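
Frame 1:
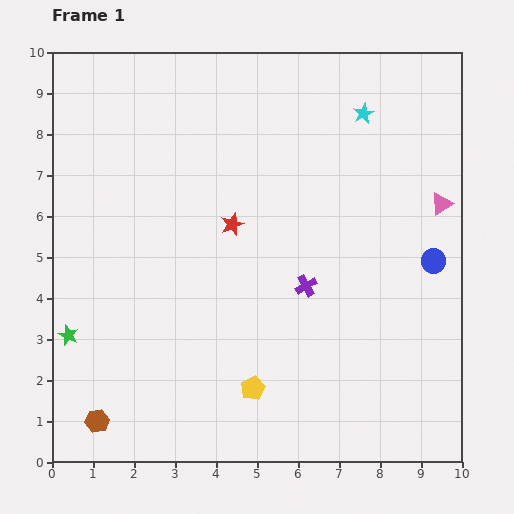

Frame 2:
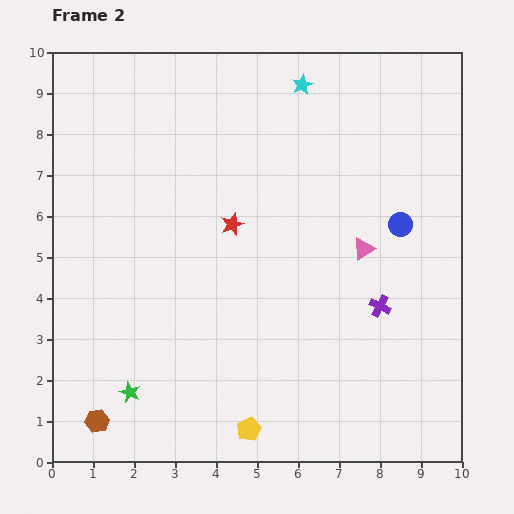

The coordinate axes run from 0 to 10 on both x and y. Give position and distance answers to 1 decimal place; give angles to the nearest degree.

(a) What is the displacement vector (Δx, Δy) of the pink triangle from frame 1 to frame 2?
(-1.9, -1.1)

The pink triangle was at (9.5, 6.3) in frame 1 and (7.6, 5.2) in frame 2.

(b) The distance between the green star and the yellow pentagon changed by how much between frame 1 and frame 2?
-1.7

Distance in frame 1: 4.7. Distance in frame 2: 3.0.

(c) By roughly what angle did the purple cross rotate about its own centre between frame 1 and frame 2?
33° counter-clockwise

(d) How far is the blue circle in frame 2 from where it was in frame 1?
1.2

The blue circle moved from (9.3, 4.9) to (8.5, 5.8), a distance of √(0.8² + 0.9²) ≈ 1.2.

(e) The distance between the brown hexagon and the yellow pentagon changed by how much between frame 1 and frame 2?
-0.2

Distance in frame 1: 3.9. Distance in frame 2: 3.7.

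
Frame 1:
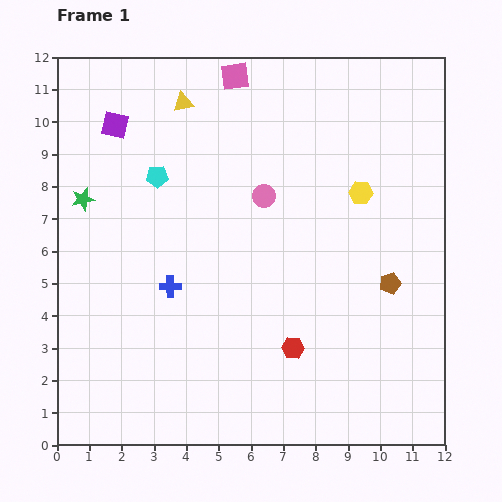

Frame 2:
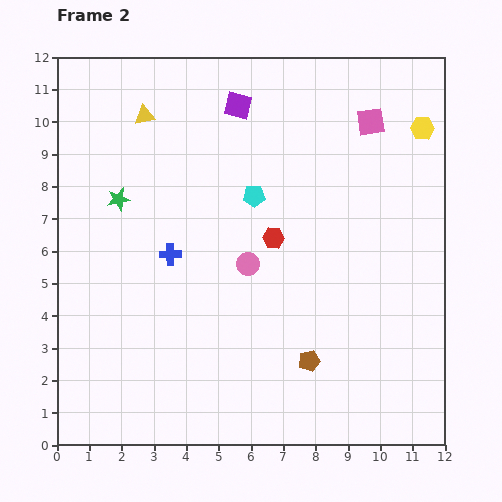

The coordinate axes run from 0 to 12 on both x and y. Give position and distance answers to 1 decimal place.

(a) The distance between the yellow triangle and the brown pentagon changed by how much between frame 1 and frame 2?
+0.7

Distance in frame 1: 8.5. Distance in frame 2: 9.2.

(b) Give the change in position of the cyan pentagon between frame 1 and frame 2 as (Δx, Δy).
(3.0, -0.6)

The cyan pentagon was at (3.1, 8.3) in frame 1 and (6.1, 7.7) in frame 2.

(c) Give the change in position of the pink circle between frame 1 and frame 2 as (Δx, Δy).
(-0.5, -2.1)

The pink circle was at (6.4, 7.7) in frame 1 and (5.9, 5.6) in frame 2.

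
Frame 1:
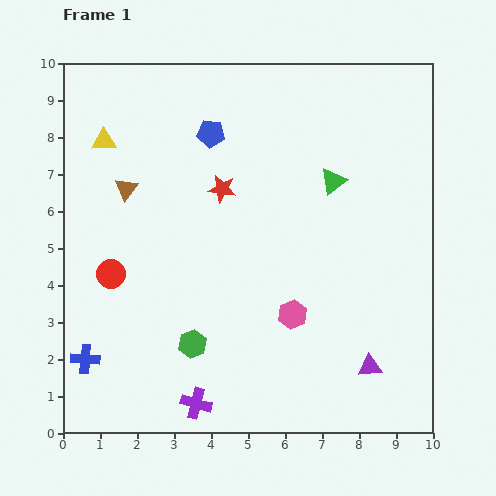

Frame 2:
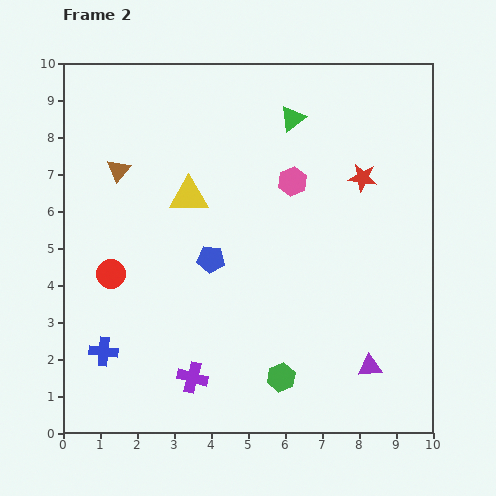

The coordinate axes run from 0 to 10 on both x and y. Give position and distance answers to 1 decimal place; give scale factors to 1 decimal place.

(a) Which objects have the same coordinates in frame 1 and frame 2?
the red circle, the purple triangle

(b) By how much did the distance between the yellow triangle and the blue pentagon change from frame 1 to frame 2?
-1.1

Distance in frame 1: 2.9. Distance in frame 2: 1.8.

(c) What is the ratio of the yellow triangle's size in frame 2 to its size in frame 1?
1.5×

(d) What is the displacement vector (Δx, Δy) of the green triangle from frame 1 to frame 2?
(-1.1, 1.7)

The green triangle was at (7.3, 6.8) in frame 1 and (6.2, 8.5) in frame 2.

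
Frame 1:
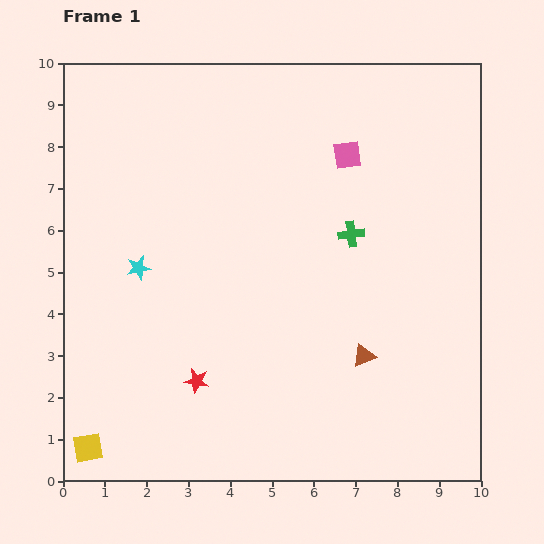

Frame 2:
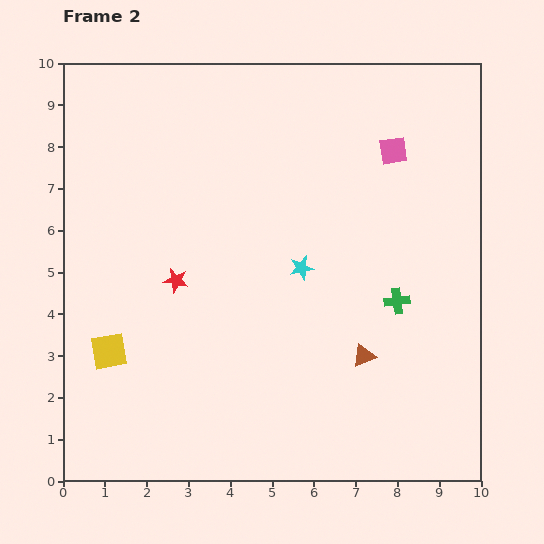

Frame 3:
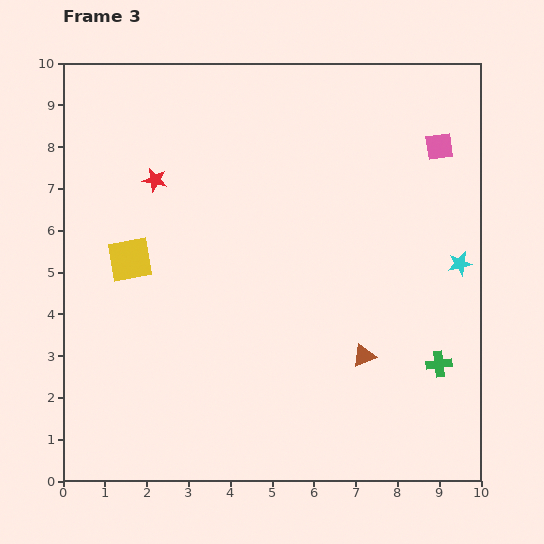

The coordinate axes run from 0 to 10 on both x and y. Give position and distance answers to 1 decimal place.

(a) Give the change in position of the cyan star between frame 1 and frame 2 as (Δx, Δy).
(3.9, 0.0)

The cyan star was at (1.8, 5.1) in frame 1 and (5.7, 5.1) in frame 2.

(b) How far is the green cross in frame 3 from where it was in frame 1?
3.7

The green cross moved from (6.9, 5.9) to (9.0, 2.8), a distance of √(2.1² + 3.1²) ≈ 3.7.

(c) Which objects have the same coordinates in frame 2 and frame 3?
the brown triangle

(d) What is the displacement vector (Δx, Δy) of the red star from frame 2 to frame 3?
(-0.5, 2.4)

The red star was at (2.7, 4.8) in frame 2 and (2.2, 7.2) in frame 3.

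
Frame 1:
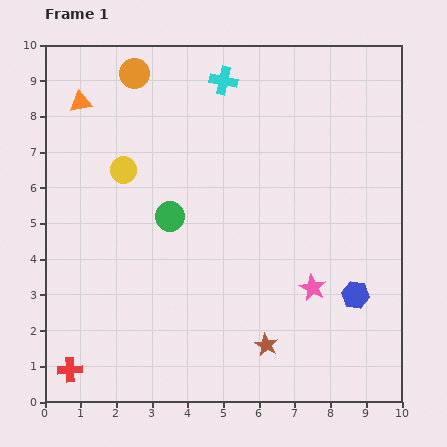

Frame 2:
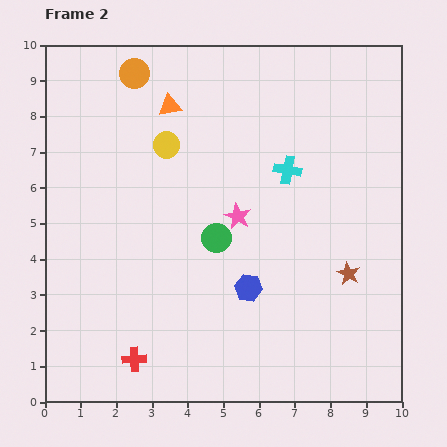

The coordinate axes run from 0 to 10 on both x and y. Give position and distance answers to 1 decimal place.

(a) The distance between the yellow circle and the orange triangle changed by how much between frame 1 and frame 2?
-1.1

Distance in frame 1: 2.2. Distance in frame 2: 1.1.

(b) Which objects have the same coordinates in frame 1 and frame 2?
the orange circle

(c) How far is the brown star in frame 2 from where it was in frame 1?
3.0

The brown star moved from (6.2, 1.6) to (8.5, 3.6), a distance of √(2.3² + 2.0²) ≈ 3.0.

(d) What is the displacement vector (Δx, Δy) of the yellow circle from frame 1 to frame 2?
(1.2, 0.7)

The yellow circle was at (2.2, 6.5) in frame 1 and (3.4, 7.2) in frame 2.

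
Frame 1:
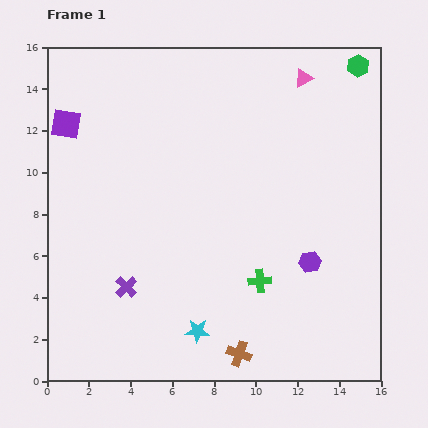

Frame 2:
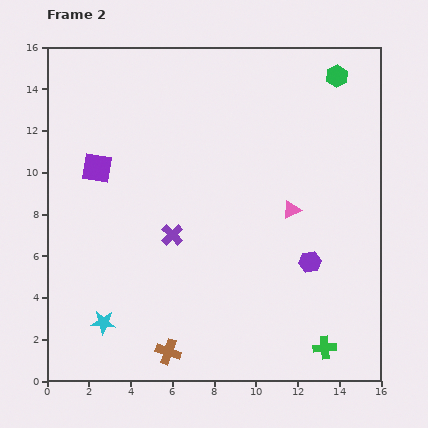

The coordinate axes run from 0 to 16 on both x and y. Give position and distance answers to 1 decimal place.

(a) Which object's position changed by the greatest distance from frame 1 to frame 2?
the pink triangle

(moved 6.3; next 4.5)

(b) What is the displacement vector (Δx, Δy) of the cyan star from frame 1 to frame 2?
(-4.5, 0.4)

The cyan star was at (7.2, 2.4) in frame 1 and (2.7, 2.8) in frame 2.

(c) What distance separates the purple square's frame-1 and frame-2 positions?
2.6

The purple square moved from (0.9, 12.3) to (2.4, 10.2), a distance of √(1.5² + 2.1²) ≈ 2.6.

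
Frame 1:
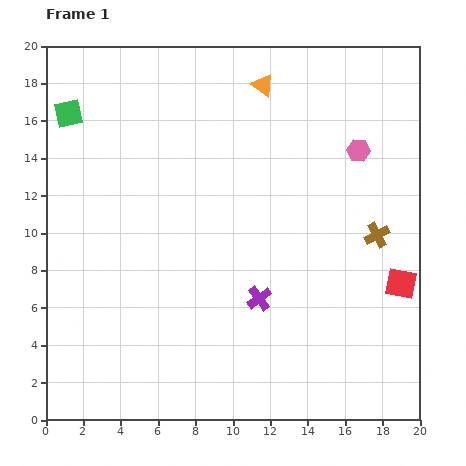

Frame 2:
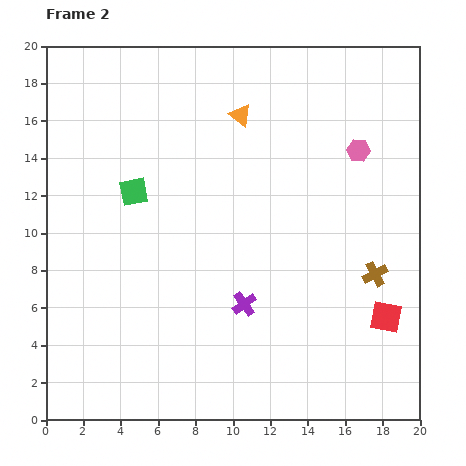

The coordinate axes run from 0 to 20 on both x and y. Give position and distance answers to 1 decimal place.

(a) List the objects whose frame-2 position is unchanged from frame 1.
the pink hexagon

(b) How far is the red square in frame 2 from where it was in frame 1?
2.0

The red square moved from (19.0, 7.3) to (18.2, 5.5), a distance of √(0.8² + 1.8²) ≈ 2.0.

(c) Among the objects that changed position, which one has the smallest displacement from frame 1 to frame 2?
the purple cross

(moved 0.9)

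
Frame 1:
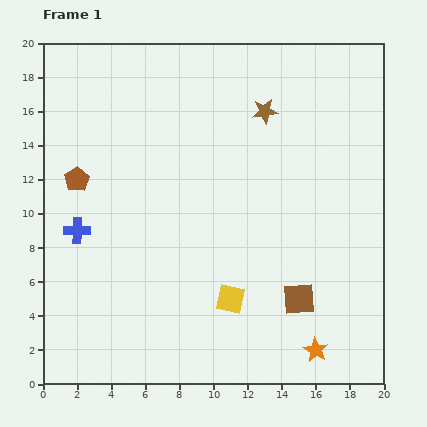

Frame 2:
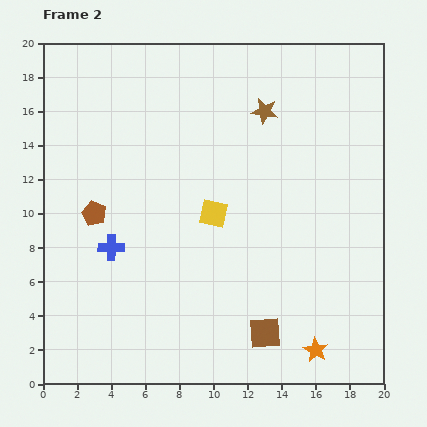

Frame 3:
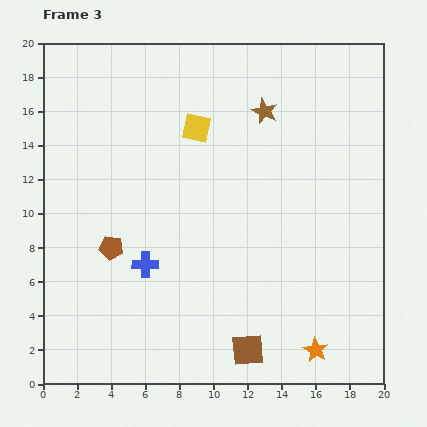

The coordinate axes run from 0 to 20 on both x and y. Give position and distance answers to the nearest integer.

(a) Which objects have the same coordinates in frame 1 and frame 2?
the orange star, the brown star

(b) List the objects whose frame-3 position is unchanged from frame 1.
the orange star, the brown star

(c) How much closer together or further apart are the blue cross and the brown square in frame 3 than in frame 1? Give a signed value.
-6

Distance in frame 1: 14. Distance in frame 3: 8.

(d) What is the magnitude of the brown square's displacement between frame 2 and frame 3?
1

The brown square moved from (13, 3) to (12, 2), a distance of √(1² + 1²) ≈ 1.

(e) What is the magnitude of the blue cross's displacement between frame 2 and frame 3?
2

The blue cross moved from (4, 8) to (6, 7), a distance of √(2² + 1²) ≈ 2.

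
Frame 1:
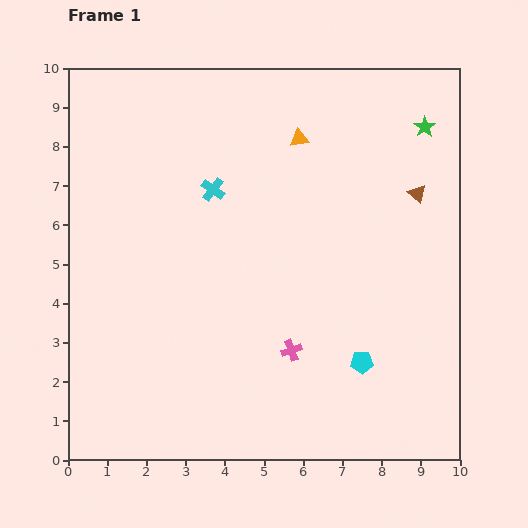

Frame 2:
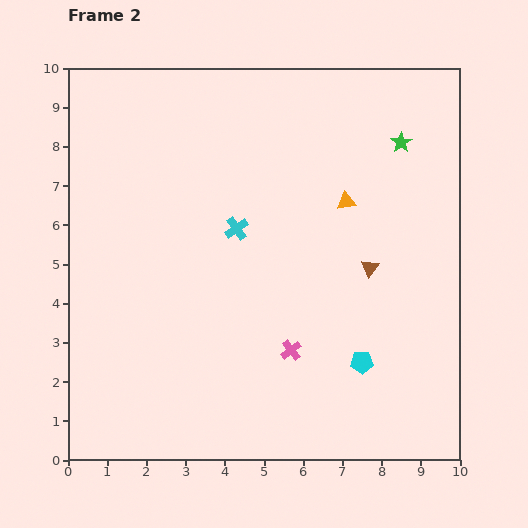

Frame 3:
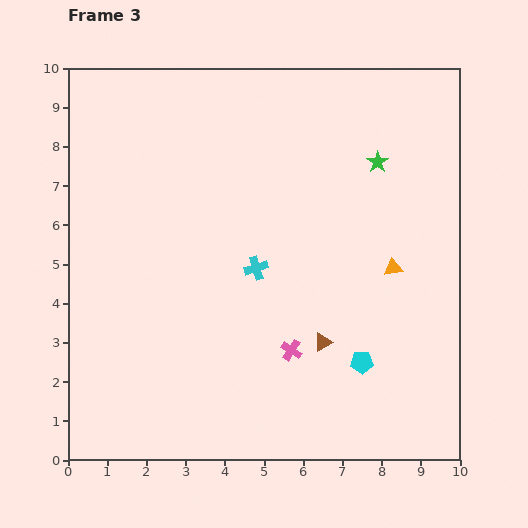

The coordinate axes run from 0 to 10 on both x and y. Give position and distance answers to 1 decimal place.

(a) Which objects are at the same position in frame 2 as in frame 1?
the cyan pentagon, the pink cross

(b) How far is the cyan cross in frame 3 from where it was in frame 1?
2.3

The cyan cross moved from (3.7, 6.9) to (4.8, 4.9), a distance of √(1.1² + 2.0²) ≈ 2.3.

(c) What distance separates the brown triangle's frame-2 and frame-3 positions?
2.2

The brown triangle moved from (7.7, 4.9) to (6.5, 3.0), a distance of √(1.2² + 1.9²) ≈ 2.2.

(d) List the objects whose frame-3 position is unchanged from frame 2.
the cyan pentagon, the pink cross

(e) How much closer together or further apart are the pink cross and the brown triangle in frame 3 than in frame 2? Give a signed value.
-2.1

Distance in frame 2: 2.9. Distance in frame 3: 0.8.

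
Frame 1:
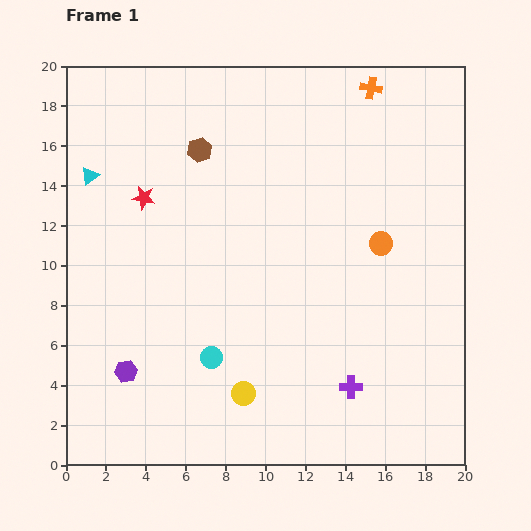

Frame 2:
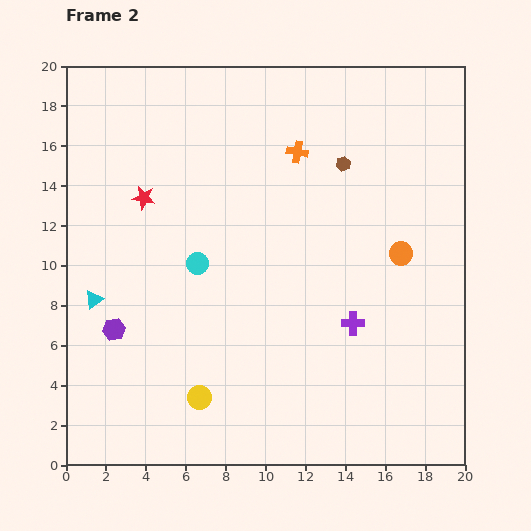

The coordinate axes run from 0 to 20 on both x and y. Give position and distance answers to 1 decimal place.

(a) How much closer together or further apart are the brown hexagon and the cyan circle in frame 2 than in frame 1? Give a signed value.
-1.6

Distance in frame 1: 10.4. Distance in frame 2: 8.8.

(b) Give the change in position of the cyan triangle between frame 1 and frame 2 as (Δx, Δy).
(0.2, -6.2)

The cyan triangle was at (1.2, 14.5) in frame 1 and (1.4, 8.3) in frame 2.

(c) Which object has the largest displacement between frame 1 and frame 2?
the brown hexagon

(moved 7.2; next 6.2)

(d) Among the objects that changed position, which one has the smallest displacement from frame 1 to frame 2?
the orange circle

(moved 1.1)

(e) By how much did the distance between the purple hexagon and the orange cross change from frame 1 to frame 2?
-6.0

Distance in frame 1: 18.8. Distance in frame 2: 12.8.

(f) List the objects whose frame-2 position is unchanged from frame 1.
the red star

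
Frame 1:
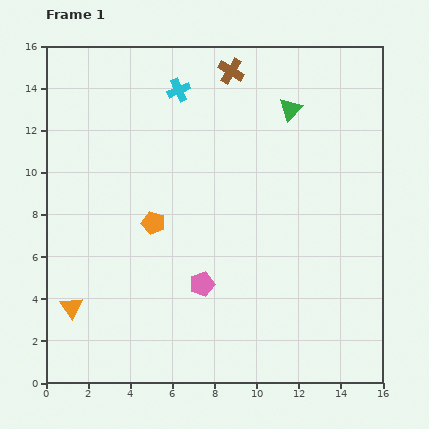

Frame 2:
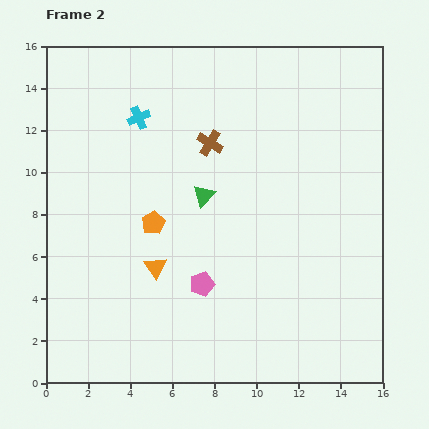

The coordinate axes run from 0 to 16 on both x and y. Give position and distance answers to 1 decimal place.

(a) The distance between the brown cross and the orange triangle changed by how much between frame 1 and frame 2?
-7.1

Distance in frame 1: 13.5. Distance in frame 2: 6.4.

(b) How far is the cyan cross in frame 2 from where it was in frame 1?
2.3

The cyan cross moved from (6.3, 13.9) to (4.4, 12.6), a distance of √(1.9² + 1.3²) ≈ 2.3.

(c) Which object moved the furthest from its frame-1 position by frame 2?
the green triangle

(moved 5.8; next 4.4)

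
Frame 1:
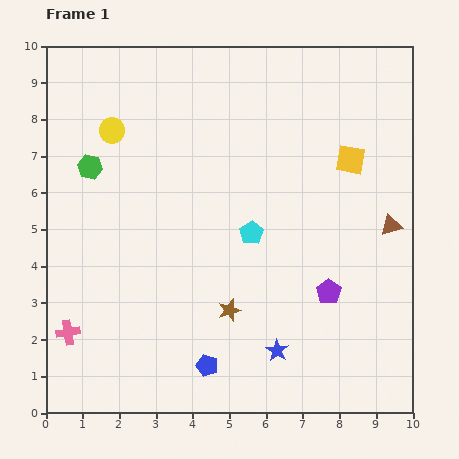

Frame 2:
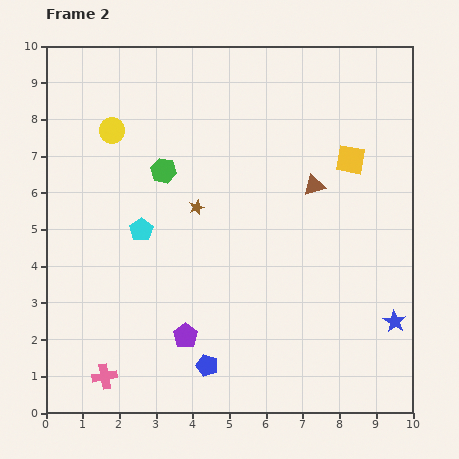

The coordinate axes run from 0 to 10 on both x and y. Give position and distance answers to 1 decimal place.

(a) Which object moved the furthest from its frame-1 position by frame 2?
the purple pentagon

(moved 4.1; next 3.3)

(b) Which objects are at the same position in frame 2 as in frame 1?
the blue pentagon, the yellow circle, the yellow square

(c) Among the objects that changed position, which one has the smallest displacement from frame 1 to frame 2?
the pink cross

(moved 1.6)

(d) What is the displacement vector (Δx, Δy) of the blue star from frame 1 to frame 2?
(3.2, 0.8)

The blue star was at (6.3, 1.7) in frame 1 and (9.5, 2.5) in frame 2.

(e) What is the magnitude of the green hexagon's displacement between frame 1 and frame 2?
2.0

The green hexagon moved from (1.2, 6.7) to (3.2, 6.6), a distance of √(2.0² + 0.1²) ≈ 2.0.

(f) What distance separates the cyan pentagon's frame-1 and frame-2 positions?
3.0

The cyan pentagon moved from (5.6, 4.9) to (2.6, 5.0), a distance of √(3.0² + 0.1²) ≈ 3.0.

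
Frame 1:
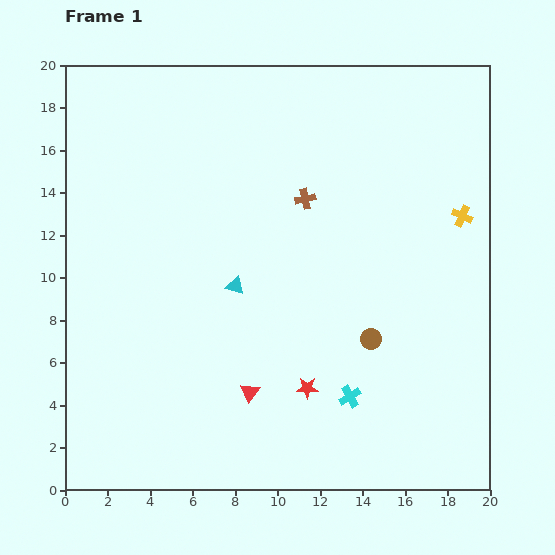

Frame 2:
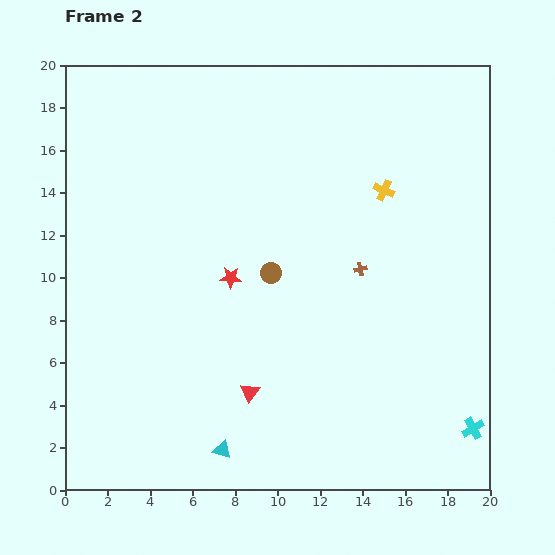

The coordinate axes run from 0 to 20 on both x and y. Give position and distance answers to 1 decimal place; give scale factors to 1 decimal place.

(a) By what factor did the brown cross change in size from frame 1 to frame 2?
0.6×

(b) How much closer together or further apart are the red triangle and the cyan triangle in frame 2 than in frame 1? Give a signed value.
-2.0

Distance in frame 1: 5.0. Distance in frame 2: 3.0.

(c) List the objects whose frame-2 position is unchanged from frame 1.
the red triangle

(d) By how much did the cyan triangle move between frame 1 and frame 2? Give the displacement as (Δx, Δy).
(-0.6, -7.7)

The cyan triangle was at (8.0, 9.6) in frame 1 and (7.4, 1.9) in frame 2.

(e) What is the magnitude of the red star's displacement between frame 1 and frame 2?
6.3

The red star moved from (11.4, 4.8) to (7.8, 10.0), a distance of √(3.6² + 5.2²) ≈ 6.3.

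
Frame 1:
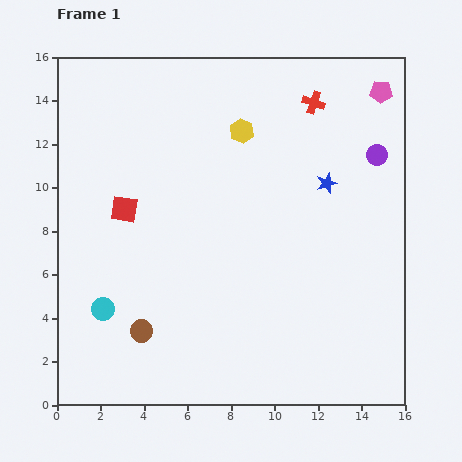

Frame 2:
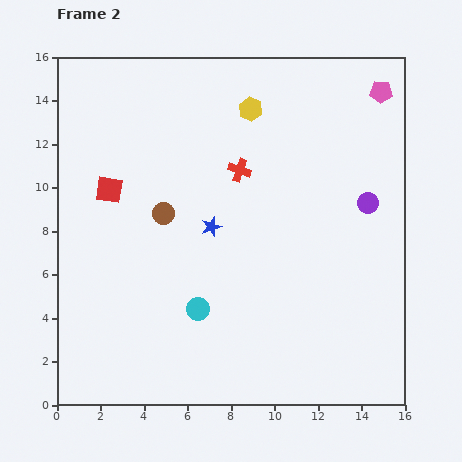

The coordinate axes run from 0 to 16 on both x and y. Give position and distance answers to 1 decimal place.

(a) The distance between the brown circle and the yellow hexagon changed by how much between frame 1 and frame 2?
-4.1

Distance in frame 1: 10.3. Distance in frame 2: 6.2.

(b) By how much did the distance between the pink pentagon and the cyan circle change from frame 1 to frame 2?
-3.1

Distance in frame 1: 16.2. Distance in frame 2: 13.1.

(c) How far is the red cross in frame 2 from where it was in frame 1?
4.6

The red cross moved from (11.8, 13.9) to (8.4, 10.8), a distance of √(3.4² + 3.1²) ≈ 4.6.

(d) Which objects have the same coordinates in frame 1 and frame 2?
the pink pentagon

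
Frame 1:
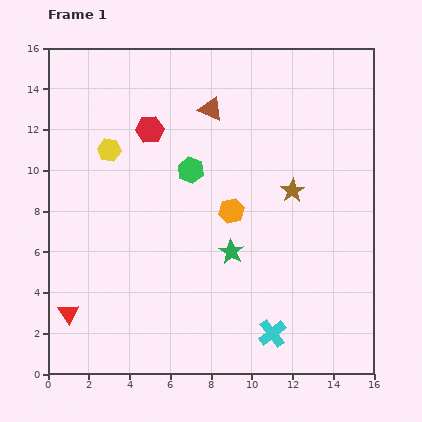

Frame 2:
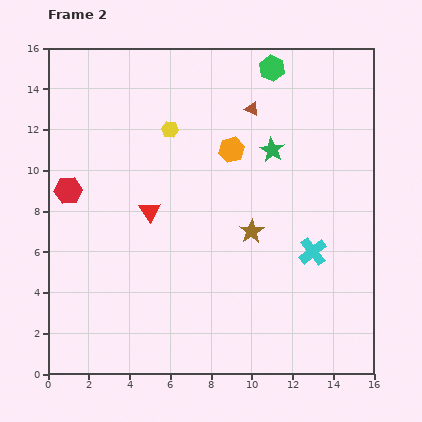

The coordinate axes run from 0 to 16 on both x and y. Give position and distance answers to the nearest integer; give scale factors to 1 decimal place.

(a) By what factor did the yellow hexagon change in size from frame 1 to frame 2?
0.7×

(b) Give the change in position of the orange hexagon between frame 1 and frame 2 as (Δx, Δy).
(0, 3)

The orange hexagon was at (9, 8) in frame 1 and (9, 11) in frame 2.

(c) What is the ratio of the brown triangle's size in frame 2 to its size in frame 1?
0.6×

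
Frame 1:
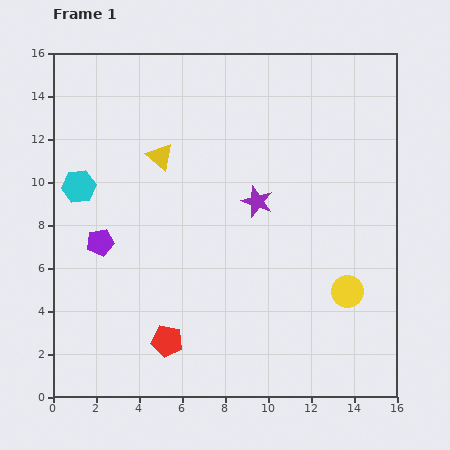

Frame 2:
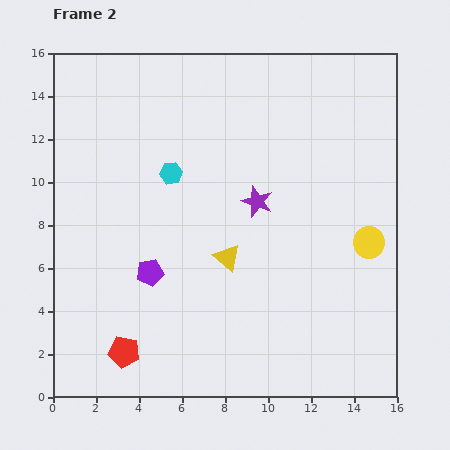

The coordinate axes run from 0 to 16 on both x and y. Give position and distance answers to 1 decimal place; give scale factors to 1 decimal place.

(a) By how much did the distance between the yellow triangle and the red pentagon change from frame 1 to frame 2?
-2.1

Distance in frame 1: 8.6. Distance in frame 2: 6.5.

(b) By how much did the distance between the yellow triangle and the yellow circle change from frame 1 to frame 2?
-4.1

Distance in frame 1: 10.7. Distance in frame 2: 6.6.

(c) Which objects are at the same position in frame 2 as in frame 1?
the purple star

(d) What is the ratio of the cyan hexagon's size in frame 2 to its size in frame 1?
0.7×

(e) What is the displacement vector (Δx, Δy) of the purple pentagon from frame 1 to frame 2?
(2.3, -1.4)

The purple pentagon was at (2.2, 7.2) in frame 1 and (4.5, 5.8) in frame 2.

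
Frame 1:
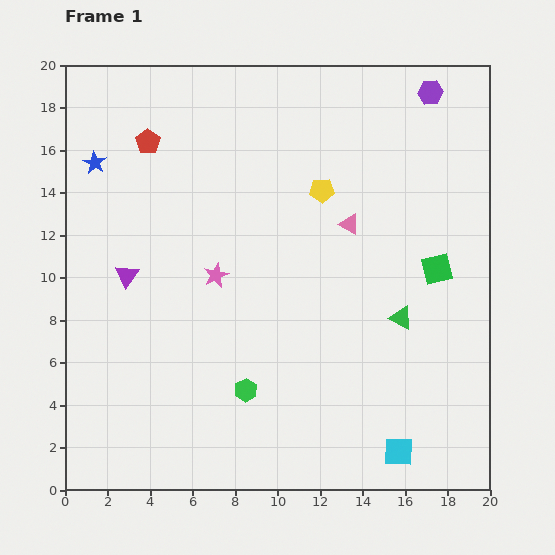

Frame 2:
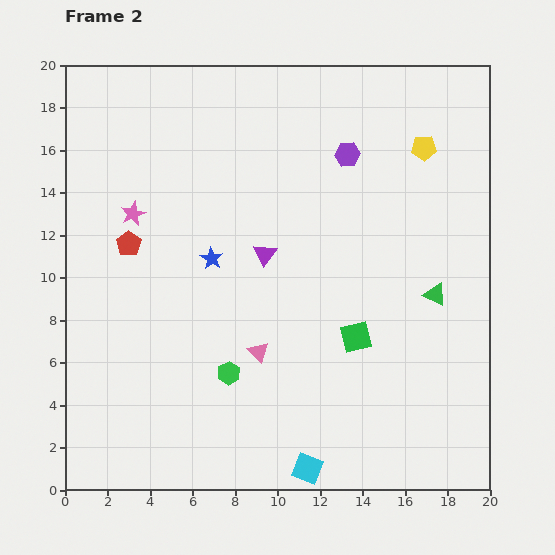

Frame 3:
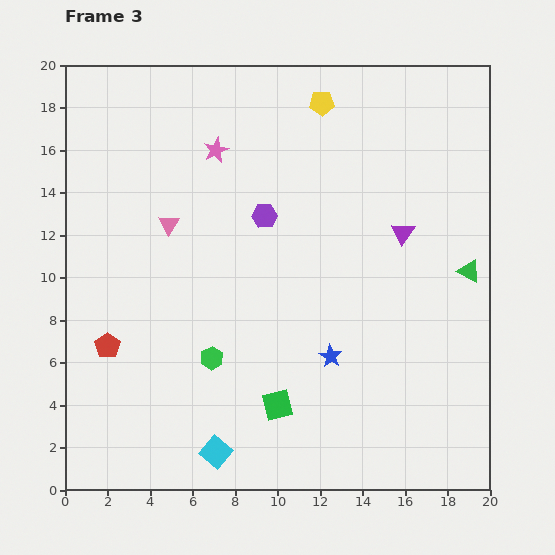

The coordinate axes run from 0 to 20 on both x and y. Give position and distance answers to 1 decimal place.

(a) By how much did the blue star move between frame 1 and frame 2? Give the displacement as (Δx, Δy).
(5.5, -4.5)

The blue star was at (1.4, 15.4) in frame 1 and (6.9, 10.9) in frame 2.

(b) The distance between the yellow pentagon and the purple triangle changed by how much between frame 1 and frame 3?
-2.8

Distance in frame 1: 10.0. Distance in frame 3: 7.2.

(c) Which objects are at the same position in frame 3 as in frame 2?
none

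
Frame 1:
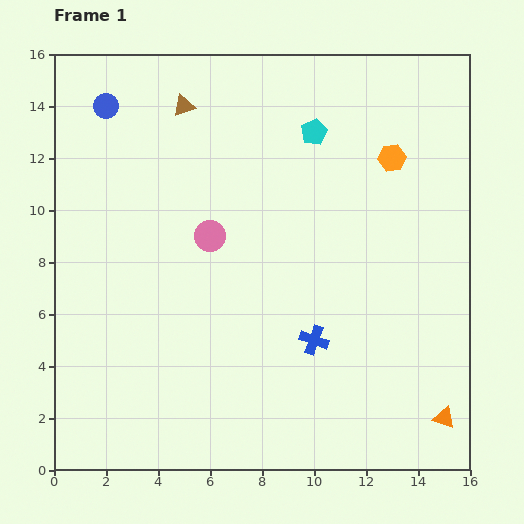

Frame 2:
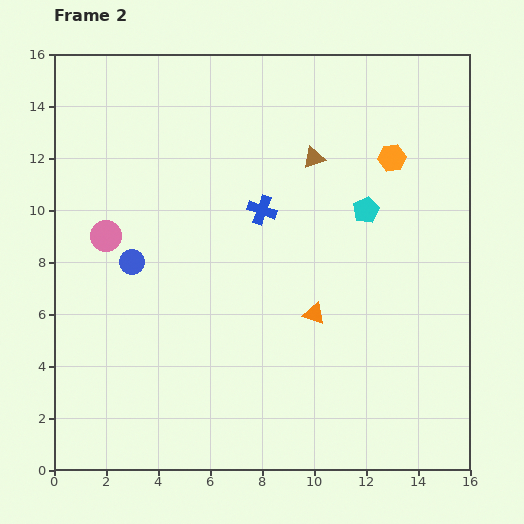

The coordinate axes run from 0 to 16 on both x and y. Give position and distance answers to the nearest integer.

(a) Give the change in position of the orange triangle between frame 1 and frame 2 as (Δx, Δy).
(-5, 4)

The orange triangle was at (15, 2) in frame 1 and (10, 6) in frame 2.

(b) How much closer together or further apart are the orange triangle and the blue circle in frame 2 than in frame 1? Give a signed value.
-11

Distance in frame 1: 18. Distance in frame 2: 7.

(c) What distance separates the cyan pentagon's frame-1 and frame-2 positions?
4

The cyan pentagon moved from (10, 13) to (12, 10), a distance of √(2² + 3²) ≈ 4.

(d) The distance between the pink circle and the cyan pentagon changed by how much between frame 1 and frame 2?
+4

Distance in frame 1: 6. Distance in frame 2: 10.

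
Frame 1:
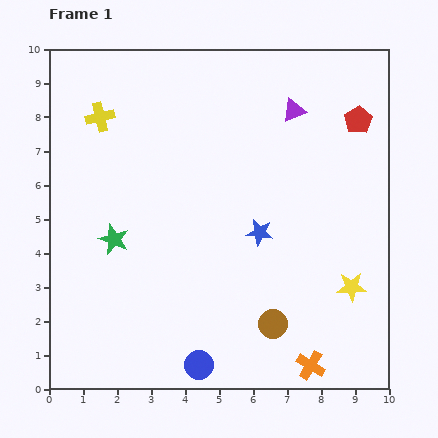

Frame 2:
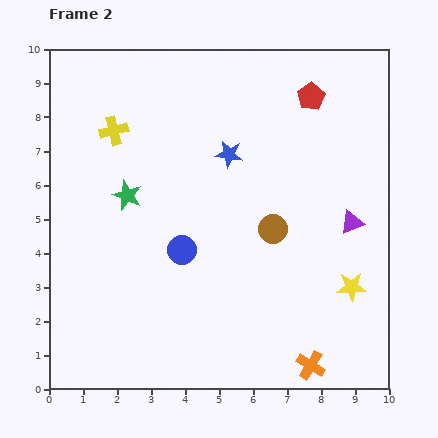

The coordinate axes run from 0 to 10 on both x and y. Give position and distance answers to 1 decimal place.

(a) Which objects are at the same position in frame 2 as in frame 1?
the yellow star, the orange cross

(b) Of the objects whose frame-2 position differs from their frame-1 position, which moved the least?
the yellow cross

(moved 0.6)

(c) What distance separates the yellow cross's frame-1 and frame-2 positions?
0.6

The yellow cross moved from (1.5, 8.0) to (1.9, 7.6), a distance of √(0.4² + 0.4²) ≈ 0.6.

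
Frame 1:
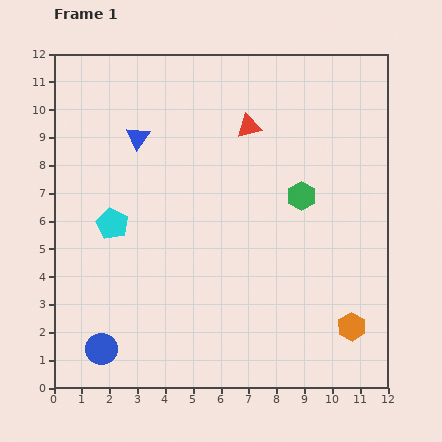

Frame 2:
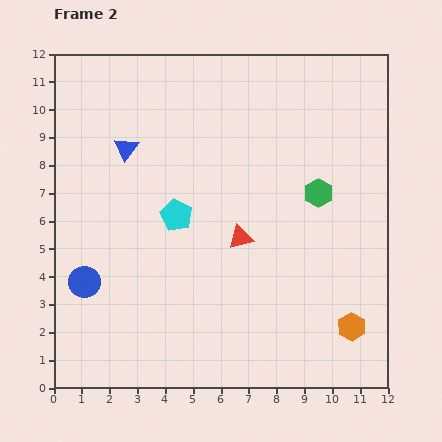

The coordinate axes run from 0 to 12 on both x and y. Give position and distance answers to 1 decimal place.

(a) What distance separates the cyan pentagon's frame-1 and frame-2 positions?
2.3

The cyan pentagon moved from (2.1, 5.9) to (4.4, 6.2), a distance of √(2.3² + 0.3²) ≈ 2.3.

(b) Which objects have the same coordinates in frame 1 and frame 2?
the orange hexagon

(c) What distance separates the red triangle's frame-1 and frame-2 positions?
4.0

The red triangle moved from (7.0, 9.4) to (6.7, 5.4), a distance of √(0.3² + 4.0²) ≈ 4.0.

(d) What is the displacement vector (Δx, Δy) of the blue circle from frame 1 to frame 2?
(-0.6, 2.4)

The blue circle was at (1.7, 1.4) in frame 1 and (1.1, 3.8) in frame 2.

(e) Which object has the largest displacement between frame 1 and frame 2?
the red triangle

(moved 4.0; next 2.5)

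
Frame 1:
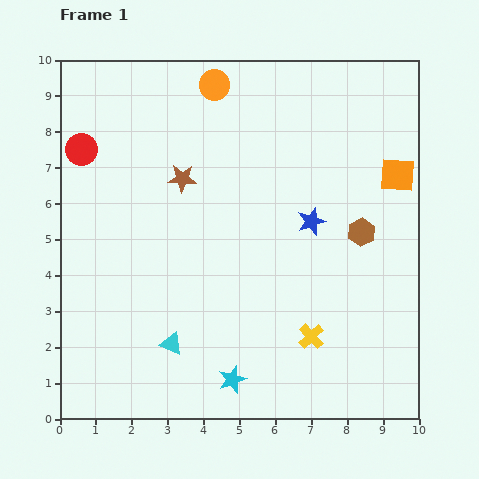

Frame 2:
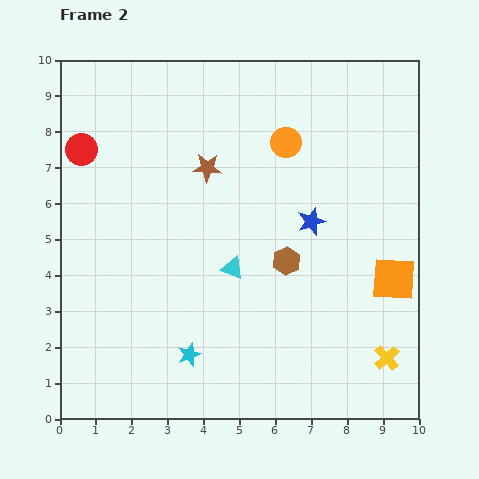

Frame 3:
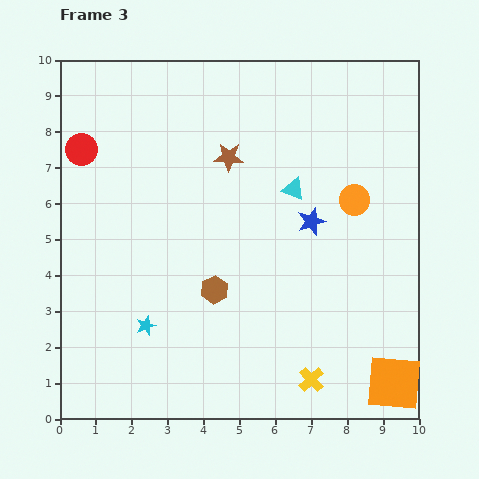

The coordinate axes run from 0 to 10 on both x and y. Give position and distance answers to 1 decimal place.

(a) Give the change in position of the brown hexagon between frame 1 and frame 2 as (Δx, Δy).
(-2.1, -0.8)

The brown hexagon was at (8.4, 5.2) in frame 1 and (6.3, 4.4) in frame 2.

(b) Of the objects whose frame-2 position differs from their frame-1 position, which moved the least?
the brown star

(moved 0.8)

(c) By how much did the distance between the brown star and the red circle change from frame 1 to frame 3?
+1.2

Distance in frame 1: 2.9. Distance in frame 3: 4.1.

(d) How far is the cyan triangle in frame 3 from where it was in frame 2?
2.8

The cyan triangle moved from (4.8, 4.2) to (6.5, 6.4), a distance of √(1.7² + 2.2²) ≈ 2.8.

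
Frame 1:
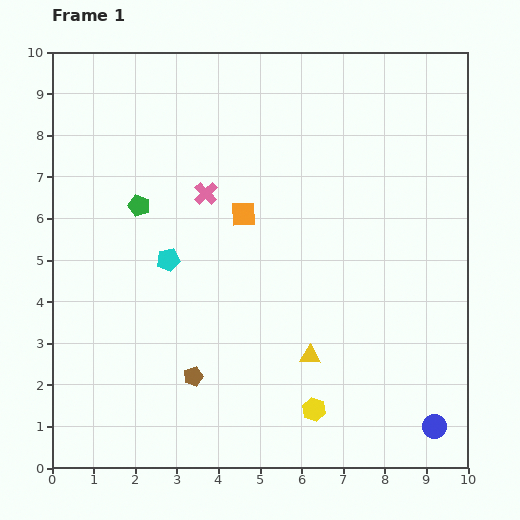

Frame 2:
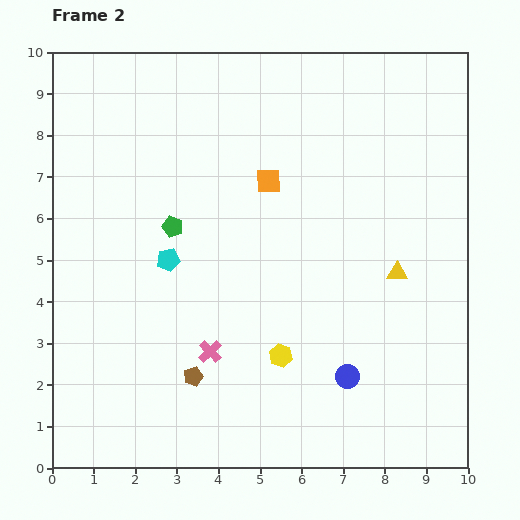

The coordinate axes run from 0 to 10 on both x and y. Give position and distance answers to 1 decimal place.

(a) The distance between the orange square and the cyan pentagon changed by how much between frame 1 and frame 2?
+1.0

Distance in frame 1: 2.1. Distance in frame 2: 3.1.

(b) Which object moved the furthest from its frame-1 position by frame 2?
the pink cross

(moved 3.8; next 2.9)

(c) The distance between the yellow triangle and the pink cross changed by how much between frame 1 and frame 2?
+0.3

Distance in frame 1: 4.6. Distance in frame 2: 4.9.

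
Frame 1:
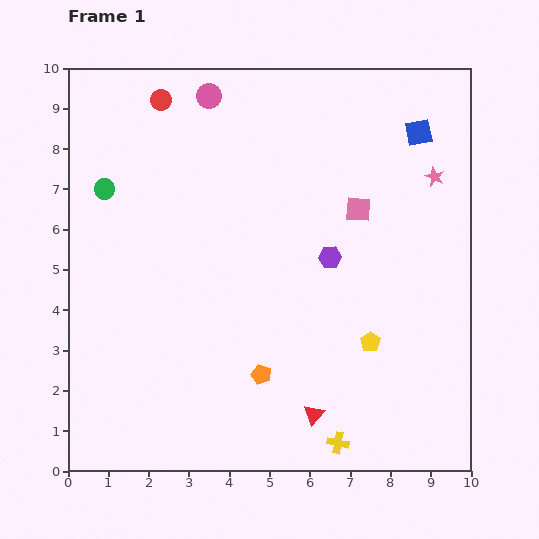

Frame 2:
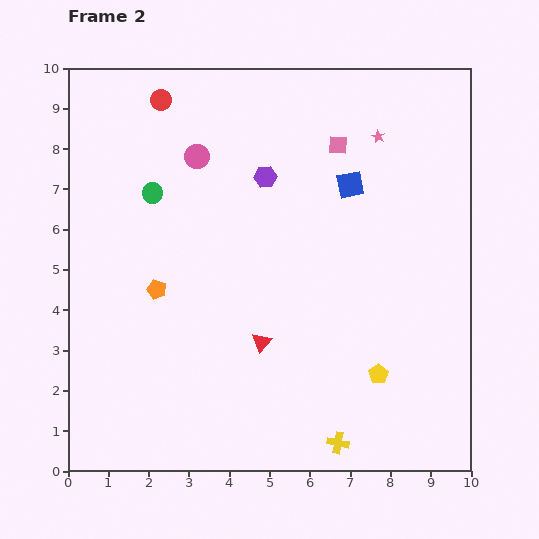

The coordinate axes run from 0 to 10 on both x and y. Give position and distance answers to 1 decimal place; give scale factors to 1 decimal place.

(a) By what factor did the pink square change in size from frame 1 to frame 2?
0.7×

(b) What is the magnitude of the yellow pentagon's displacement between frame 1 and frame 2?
0.8

The yellow pentagon moved from (7.5, 3.2) to (7.7, 2.4), a distance of √(0.2² + 0.8²) ≈ 0.8.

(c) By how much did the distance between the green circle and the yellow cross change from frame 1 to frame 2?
-0.9

Distance in frame 1: 8.6. Distance in frame 2: 7.7.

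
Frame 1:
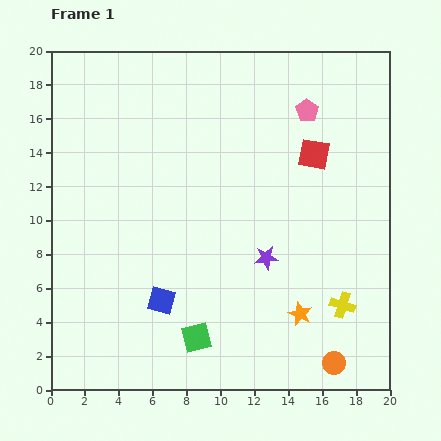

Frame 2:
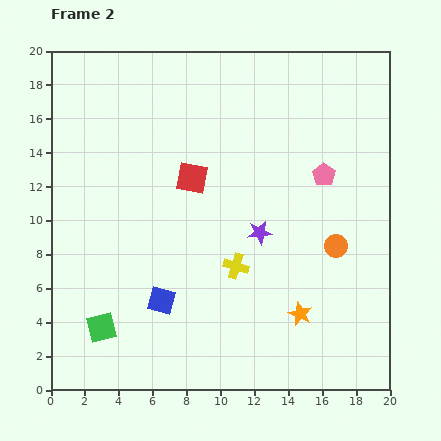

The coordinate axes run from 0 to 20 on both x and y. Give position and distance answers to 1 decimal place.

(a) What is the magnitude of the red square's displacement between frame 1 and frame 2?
7.3

The red square moved from (15.5, 13.9) to (8.3, 12.5), a distance of √(7.2² + 1.4²) ≈ 7.3.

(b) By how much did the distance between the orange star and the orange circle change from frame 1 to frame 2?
+1.0

Distance in frame 1: 3.5. Distance in frame 2: 4.5.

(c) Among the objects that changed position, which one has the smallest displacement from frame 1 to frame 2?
the purple star

(moved 1.6)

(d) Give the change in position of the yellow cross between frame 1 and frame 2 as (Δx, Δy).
(-6.3, 2.3)

The yellow cross was at (17.2, 5.0) in frame 1 and (10.9, 7.3) in frame 2.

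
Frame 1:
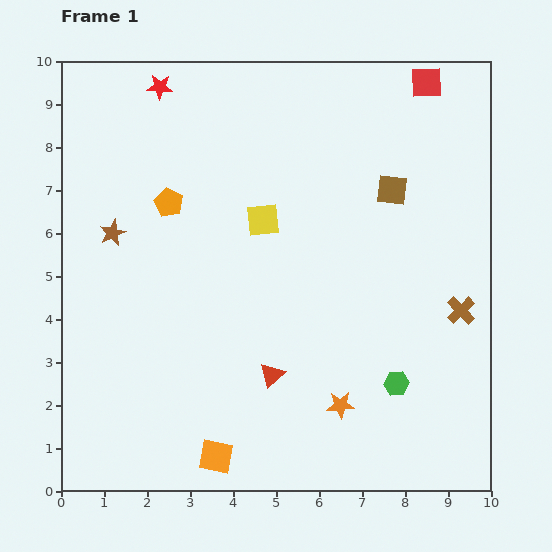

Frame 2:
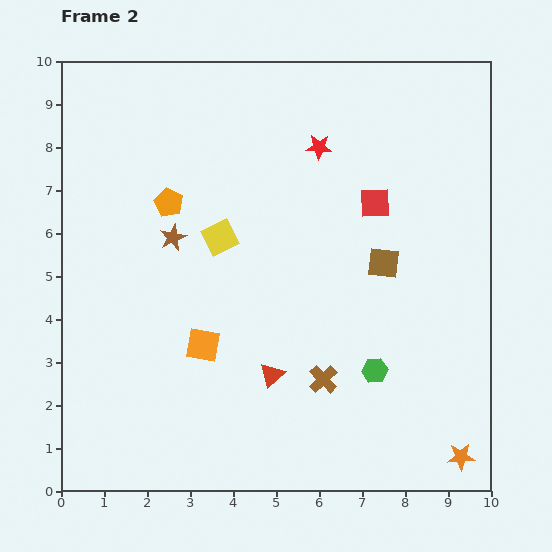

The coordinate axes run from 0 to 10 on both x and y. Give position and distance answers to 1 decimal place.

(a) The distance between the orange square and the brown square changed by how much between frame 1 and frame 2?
-2.8

Distance in frame 1: 7.4. Distance in frame 2: 4.6.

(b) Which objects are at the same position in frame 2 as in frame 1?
the orange pentagon, the red triangle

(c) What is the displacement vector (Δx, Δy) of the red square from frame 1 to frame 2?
(-1.2, -2.8)

The red square was at (8.5, 9.5) in frame 1 and (7.3, 6.7) in frame 2.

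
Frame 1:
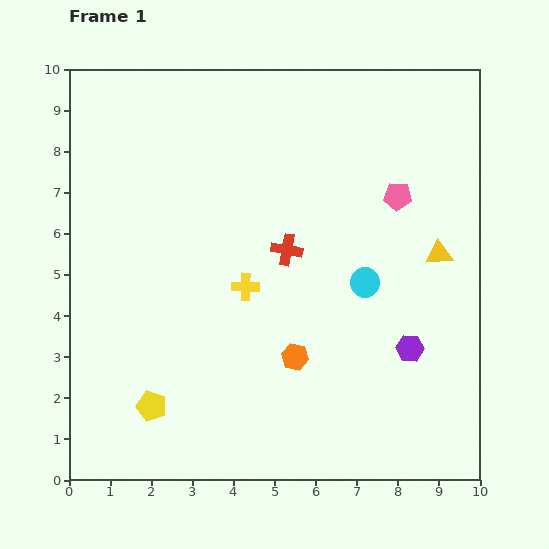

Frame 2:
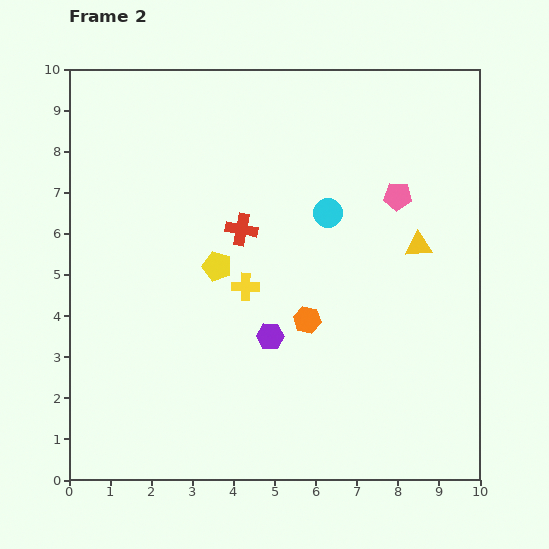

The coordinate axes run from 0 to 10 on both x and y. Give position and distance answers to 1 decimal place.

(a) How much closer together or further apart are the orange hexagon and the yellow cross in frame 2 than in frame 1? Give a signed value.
-0.4

Distance in frame 1: 2.1. Distance in frame 2: 1.7.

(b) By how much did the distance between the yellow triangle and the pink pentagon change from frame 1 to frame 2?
-0.4

Distance in frame 1: 1.7. Distance in frame 2: 1.3.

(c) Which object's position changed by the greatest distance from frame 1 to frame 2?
the yellow pentagon

(moved 3.8; next 3.4)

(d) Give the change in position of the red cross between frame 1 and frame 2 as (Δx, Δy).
(-1.1, 0.5)

The red cross was at (5.3, 5.6) in frame 1 and (4.2, 6.1) in frame 2.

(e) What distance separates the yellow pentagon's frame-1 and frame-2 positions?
3.8

The yellow pentagon moved from (2.0, 1.8) to (3.6, 5.2), a distance of √(1.6² + 3.4²) ≈ 3.8.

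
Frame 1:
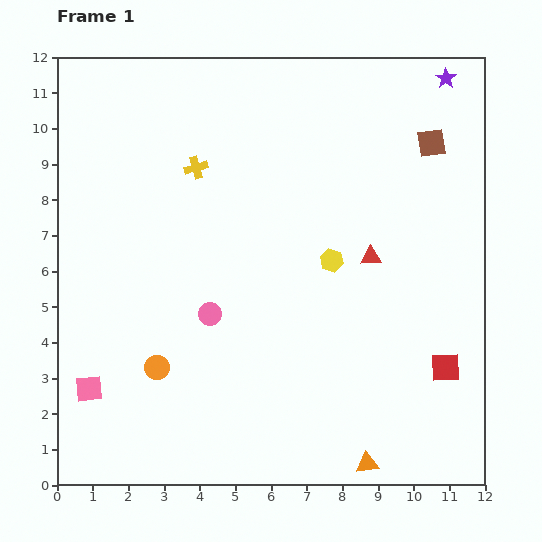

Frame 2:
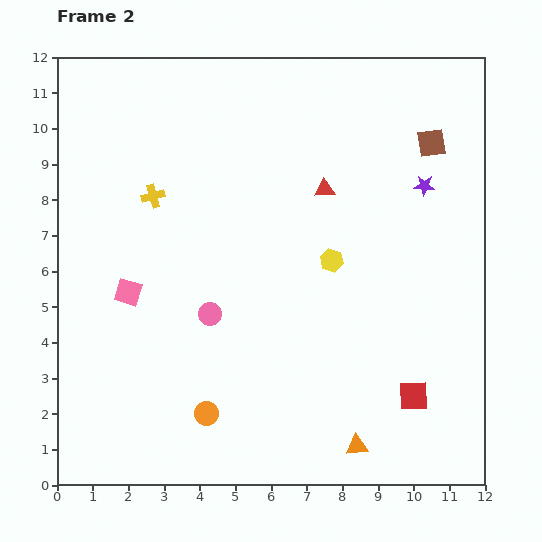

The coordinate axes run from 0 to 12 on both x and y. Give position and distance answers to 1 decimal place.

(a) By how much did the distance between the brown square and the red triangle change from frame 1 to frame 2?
-0.3

Distance in frame 1: 3.6. Distance in frame 2: 3.3.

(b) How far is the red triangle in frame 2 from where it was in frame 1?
2.3

The red triangle moved from (8.8, 6.4) to (7.5, 8.3), a distance of √(1.3² + 1.9²) ≈ 2.3.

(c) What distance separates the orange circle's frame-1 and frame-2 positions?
1.9

The orange circle moved from (2.8, 3.3) to (4.2, 2.0), a distance of √(1.4² + 1.3²) ≈ 1.9.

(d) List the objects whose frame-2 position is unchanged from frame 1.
the yellow hexagon, the pink circle, the brown square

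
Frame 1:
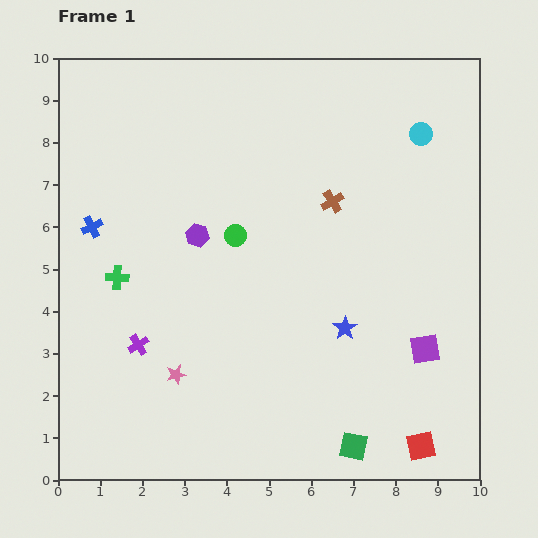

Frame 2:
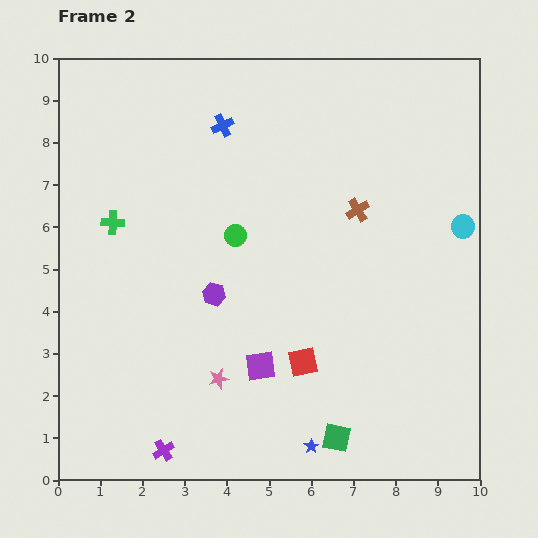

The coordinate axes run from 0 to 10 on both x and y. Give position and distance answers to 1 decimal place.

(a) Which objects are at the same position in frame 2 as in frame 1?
the green circle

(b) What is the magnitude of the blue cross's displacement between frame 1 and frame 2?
3.9

The blue cross moved from (0.8, 6.0) to (3.9, 8.4), a distance of √(3.1² + 2.4²) ≈ 3.9.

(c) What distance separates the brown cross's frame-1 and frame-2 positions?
0.6

The brown cross moved from (6.5, 6.6) to (7.1, 6.4), a distance of √(0.6² + 0.2²) ≈ 0.6.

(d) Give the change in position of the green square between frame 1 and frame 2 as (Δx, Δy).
(-0.4, 0.2)

The green square was at (7.0, 0.8) in frame 1 and (6.6, 1.0) in frame 2.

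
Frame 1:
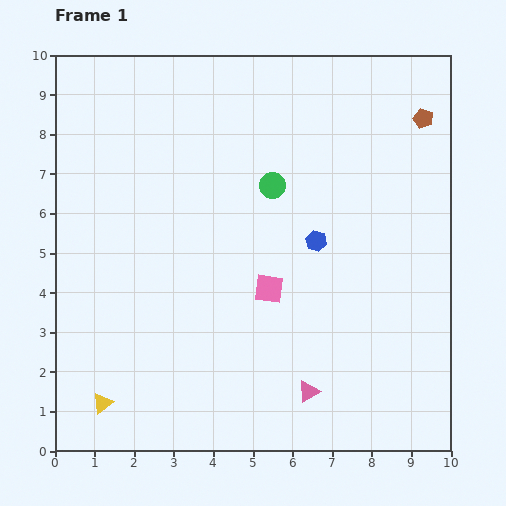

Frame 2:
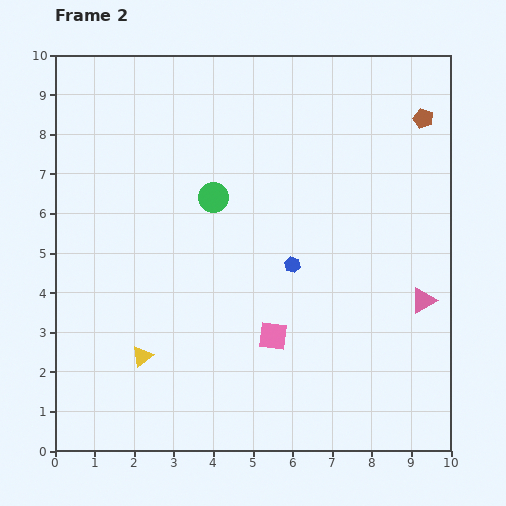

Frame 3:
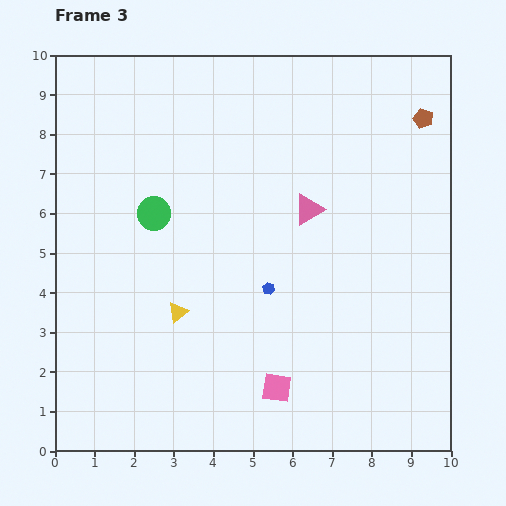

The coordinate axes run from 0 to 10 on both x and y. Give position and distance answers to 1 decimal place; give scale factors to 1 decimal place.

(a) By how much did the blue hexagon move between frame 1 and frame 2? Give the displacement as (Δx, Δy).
(-0.6, -0.6)

The blue hexagon was at (6.6, 5.3) in frame 1 and (6.0, 4.7) in frame 2.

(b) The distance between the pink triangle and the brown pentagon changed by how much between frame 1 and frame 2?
-2.9

Distance in frame 1: 7.5. Distance in frame 2: 4.6.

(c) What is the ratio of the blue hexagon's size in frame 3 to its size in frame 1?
0.6×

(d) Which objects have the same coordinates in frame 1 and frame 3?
the brown pentagon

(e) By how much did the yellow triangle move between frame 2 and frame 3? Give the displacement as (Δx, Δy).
(0.9, 1.1)

The yellow triangle was at (2.2, 2.4) in frame 2 and (3.1, 3.5) in frame 3.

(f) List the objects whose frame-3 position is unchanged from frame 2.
the brown pentagon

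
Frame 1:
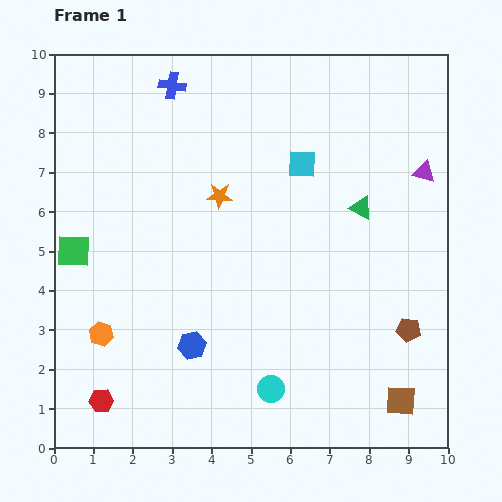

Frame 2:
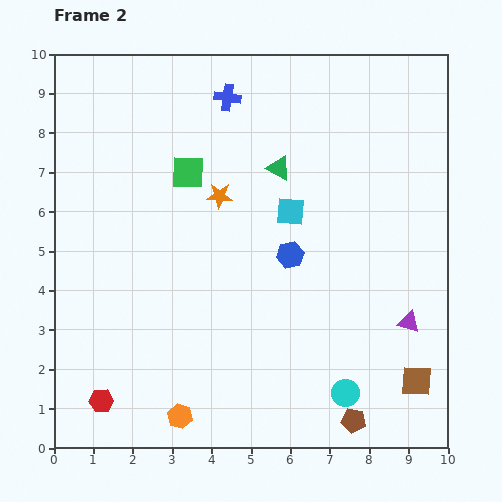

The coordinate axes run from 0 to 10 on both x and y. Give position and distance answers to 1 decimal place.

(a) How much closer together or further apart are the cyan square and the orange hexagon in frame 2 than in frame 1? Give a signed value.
-0.8

Distance in frame 1: 6.7. Distance in frame 2: 5.9.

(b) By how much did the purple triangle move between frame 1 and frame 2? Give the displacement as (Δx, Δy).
(-0.4, -3.8)

The purple triangle was at (9.4, 7.0) in frame 1 and (9.0, 3.2) in frame 2.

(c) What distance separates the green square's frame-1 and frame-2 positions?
3.5

The green square moved from (0.5, 5.0) to (3.4, 7.0), a distance of √(2.9² + 2.0²) ≈ 3.5.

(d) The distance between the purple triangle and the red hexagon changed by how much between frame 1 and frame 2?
-1.9

Distance in frame 1: 10.0. Distance in frame 2: 8.1.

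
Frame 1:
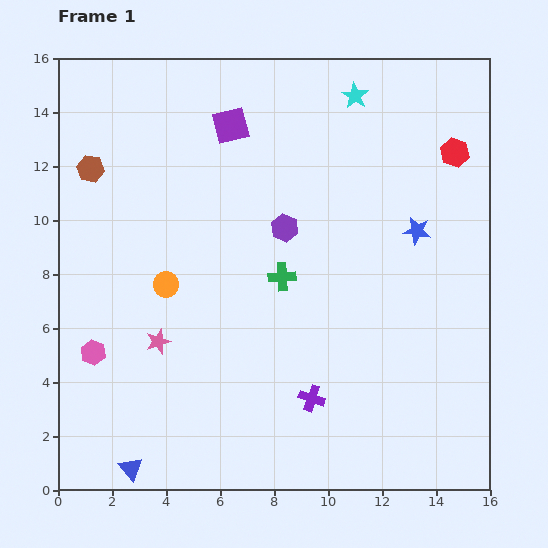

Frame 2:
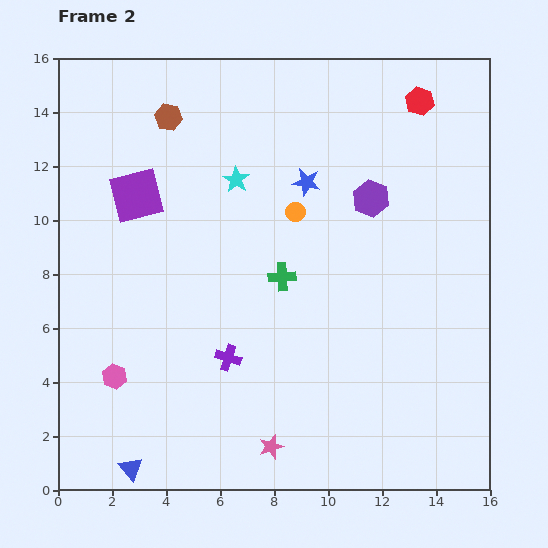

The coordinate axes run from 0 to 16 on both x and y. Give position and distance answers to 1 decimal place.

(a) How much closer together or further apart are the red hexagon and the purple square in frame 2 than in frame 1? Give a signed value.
+2.7

Distance in frame 1: 8.4. Distance in frame 2: 11.1.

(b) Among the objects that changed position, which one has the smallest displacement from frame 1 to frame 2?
the pink hexagon

(moved 1.2)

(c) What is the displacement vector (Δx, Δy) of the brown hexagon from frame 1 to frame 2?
(2.9, 1.9)

The brown hexagon was at (1.2, 11.9) in frame 1 and (4.1, 13.8) in frame 2.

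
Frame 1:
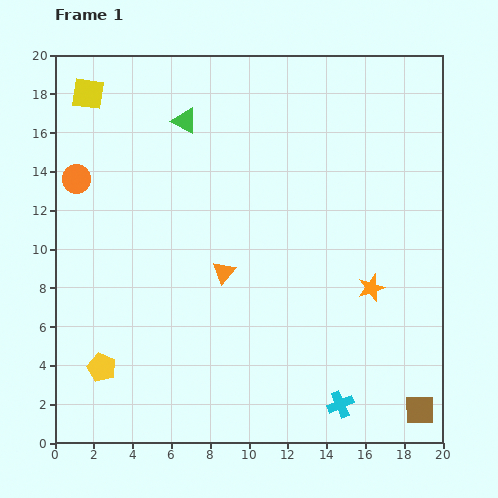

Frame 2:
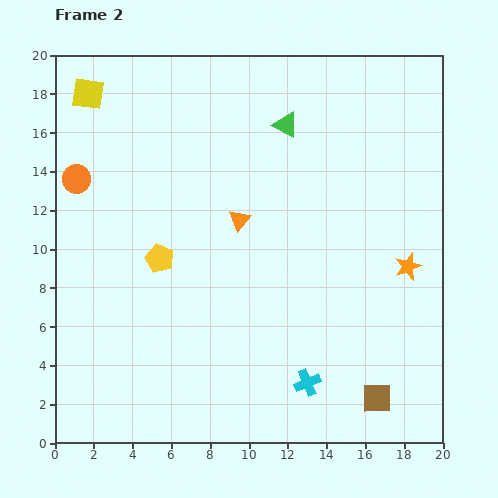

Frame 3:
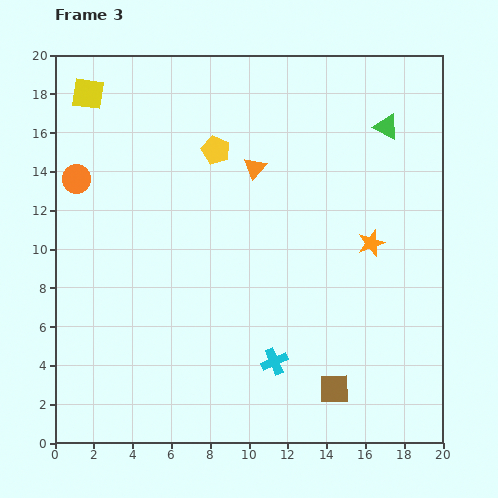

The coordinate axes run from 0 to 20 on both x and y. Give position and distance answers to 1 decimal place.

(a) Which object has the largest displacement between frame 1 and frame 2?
the yellow pentagon

(moved 6.4; next 5.2)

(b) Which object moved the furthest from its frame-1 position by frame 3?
the yellow pentagon

(moved 12.7; next 10.4)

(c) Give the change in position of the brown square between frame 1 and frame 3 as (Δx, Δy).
(-4.4, 1.1)

The brown square was at (18.8, 1.7) in frame 1 and (14.4, 2.8) in frame 3.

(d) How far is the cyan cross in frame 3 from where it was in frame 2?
2.0

The cyan cross moved from (13.0, 3.1) to (11.3, 4.2), a distance of √(1.7² + 1.1²) ≈ 2.0.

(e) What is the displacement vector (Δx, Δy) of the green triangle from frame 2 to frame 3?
(5.2, -0.1)

The green triangle was at (11.9, 16.4) in frame 2 and (17.1, 16.3) in frame 3.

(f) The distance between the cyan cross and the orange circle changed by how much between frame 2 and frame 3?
-2.0

Distance in frame 2: 15.9. Distance in frame 3: 13.9.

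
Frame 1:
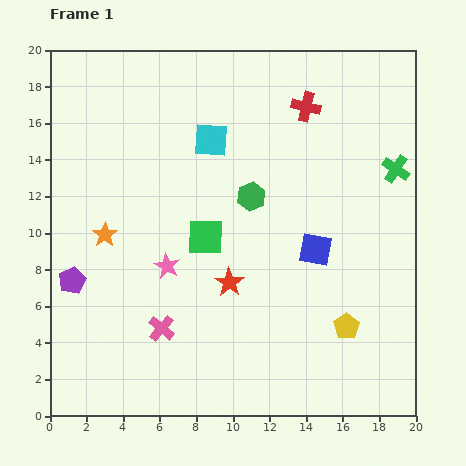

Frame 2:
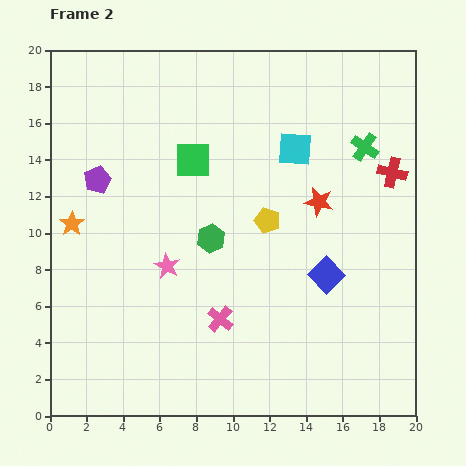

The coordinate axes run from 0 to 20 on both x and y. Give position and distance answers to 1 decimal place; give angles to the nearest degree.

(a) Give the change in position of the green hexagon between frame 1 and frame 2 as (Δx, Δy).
(-2.2, -2.3)

The green hexagon was at (11.0, 12.0) in frame 1 and (8.8, 9.7) in frame 2.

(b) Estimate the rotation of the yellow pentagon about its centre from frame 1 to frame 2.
19° counter-clockwise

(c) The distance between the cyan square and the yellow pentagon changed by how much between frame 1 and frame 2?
-8.4

Distance in frame 1: 12.6. Distance in frame 2: 4.2.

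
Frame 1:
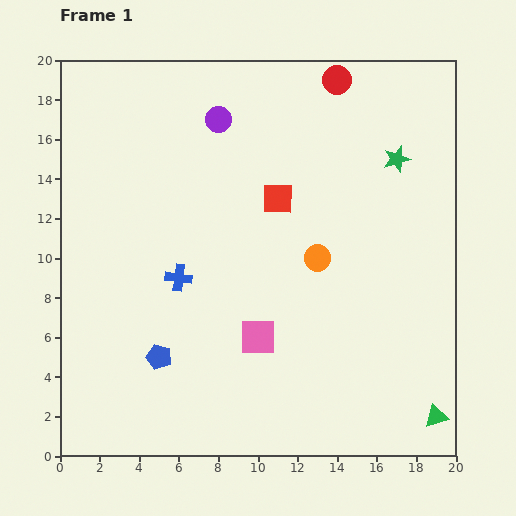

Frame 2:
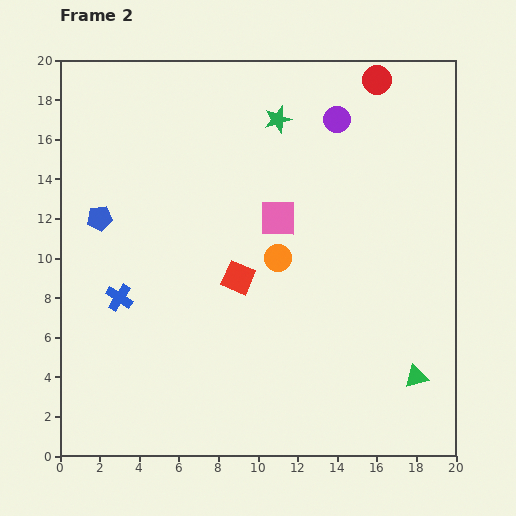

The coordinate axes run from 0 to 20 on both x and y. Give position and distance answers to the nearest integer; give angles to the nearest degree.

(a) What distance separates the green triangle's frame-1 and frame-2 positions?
2

The green triangle moved from (19, 2) to (18, 4), a distance of √(1² + 2²) ≈ 2.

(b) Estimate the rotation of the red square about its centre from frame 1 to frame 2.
22° clockwise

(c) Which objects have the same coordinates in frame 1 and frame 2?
none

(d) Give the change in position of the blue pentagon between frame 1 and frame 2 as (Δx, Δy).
(-3, 7)

The blue pentagon was at (5, 5) in frame 1 and (2, 12) in frame 2.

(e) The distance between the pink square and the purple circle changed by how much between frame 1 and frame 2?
-5

Distance in frame 1: 11. Distance in frame 2: 6.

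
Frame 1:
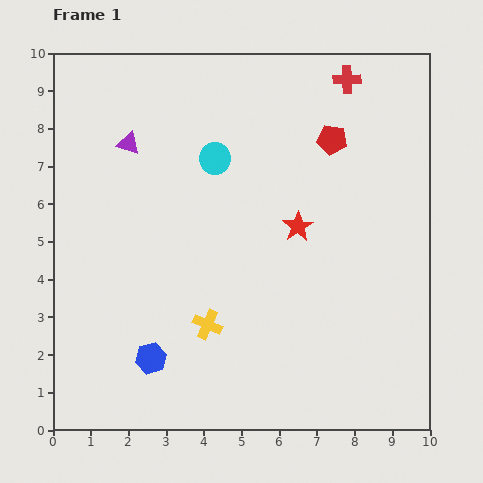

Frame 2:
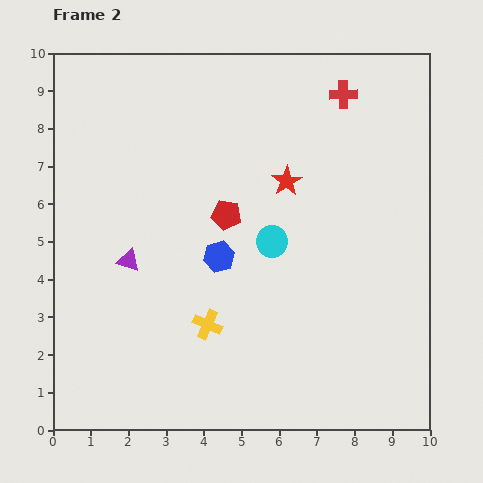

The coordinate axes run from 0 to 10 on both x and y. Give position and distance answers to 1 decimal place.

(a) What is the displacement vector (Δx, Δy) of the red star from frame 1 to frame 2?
(-0.3, 1.2)

The red star was at (6.5, 5.4) in frame 1 and (6.2, 6.6) in frame 2.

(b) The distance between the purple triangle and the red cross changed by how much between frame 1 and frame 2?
+1.2

Distance in frame 1: 6.0. Distance in frame 2: 7.2.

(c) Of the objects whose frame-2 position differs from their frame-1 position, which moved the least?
the red cross

(moved 0.4)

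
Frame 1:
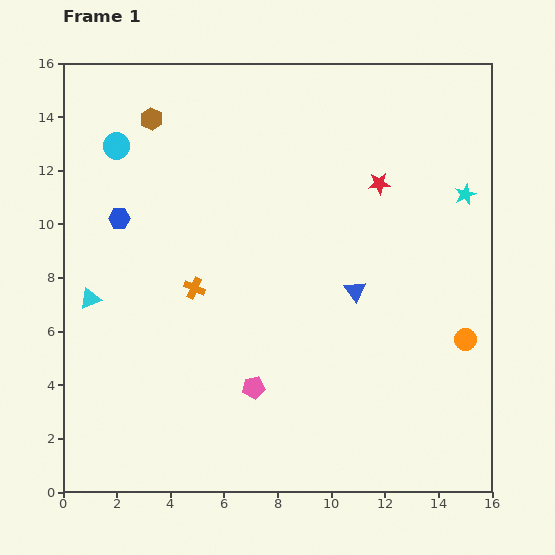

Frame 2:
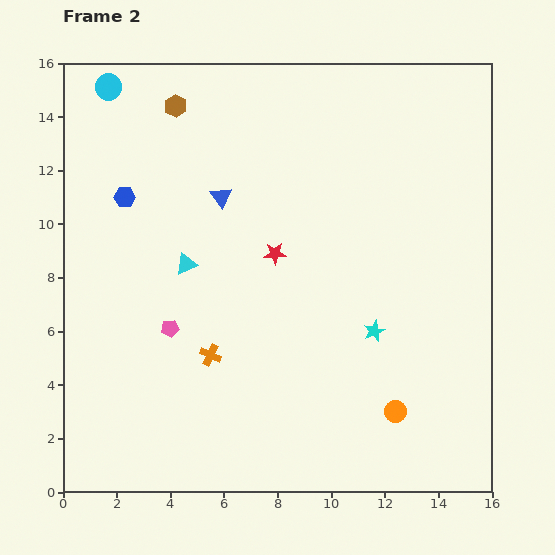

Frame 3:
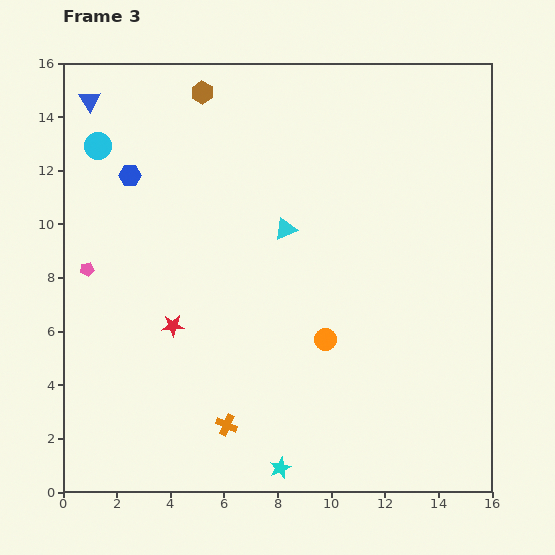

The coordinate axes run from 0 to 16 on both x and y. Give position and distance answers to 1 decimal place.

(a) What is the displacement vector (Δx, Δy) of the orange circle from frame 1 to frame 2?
(-2.6, -2.7)

The orange circle was at (15.0, 5.7) in frame 1 and (12.4, 3.0) in frame 2.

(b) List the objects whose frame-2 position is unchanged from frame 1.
none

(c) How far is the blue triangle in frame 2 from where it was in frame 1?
6.1

The blue triangle moved from (10.9, 7.5) to (5.9, 11.0), a distance of √(5.0² + 3.5²) ≈ 6.1.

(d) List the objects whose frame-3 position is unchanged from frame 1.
none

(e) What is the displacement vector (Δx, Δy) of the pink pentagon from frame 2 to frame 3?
(-3.1, 2.2)

The pink pentagon was at (4.0, 6.1) in frame 2 and (0.9, 8.3) in frame 3.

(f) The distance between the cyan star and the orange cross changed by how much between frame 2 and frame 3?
-3.6

Distance in frame 2: 6.2. Distance in frame 3: 2.6.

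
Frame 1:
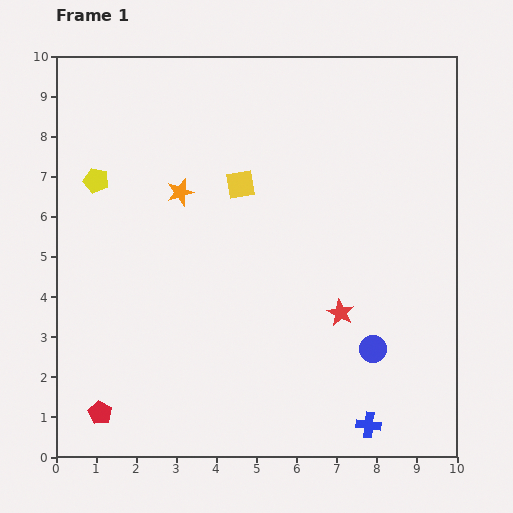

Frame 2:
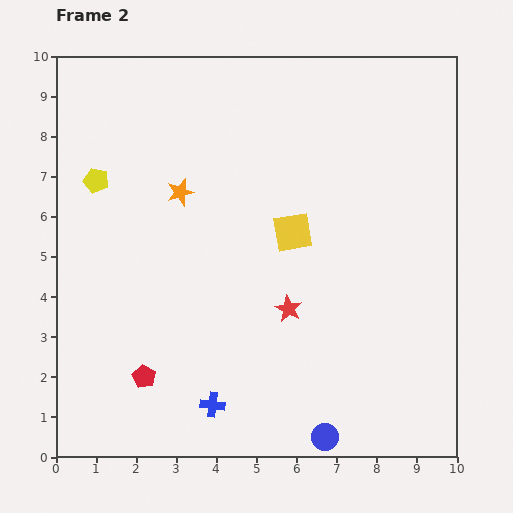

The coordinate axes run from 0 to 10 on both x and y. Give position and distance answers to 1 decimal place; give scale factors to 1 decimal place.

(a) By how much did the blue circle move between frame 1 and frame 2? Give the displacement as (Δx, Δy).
(-1.2, -2.2)

The blue circle was at (7.9, 2.7) in frame 1 and (6.7, 0.5) in frame 2.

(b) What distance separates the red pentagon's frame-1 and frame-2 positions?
1.4

The red pentagon moved from (1.1, 1.1) to (2.2, 2.0), a distance of √(1.1² + 0.9²) ≈ 1.4.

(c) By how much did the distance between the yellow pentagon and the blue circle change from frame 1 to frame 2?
+0.5

Distance in frame 1: 8.1. Distance in frame 2: 8.6.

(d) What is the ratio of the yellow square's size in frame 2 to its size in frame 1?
1.4×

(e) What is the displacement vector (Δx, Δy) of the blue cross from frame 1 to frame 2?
(-3.9, 0.5)

The blue cross was at (7.8, 0.8) in frame 1 and (3.9, 1.3) in frame 2.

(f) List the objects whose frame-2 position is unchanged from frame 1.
the yellow pentagon, the orange star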